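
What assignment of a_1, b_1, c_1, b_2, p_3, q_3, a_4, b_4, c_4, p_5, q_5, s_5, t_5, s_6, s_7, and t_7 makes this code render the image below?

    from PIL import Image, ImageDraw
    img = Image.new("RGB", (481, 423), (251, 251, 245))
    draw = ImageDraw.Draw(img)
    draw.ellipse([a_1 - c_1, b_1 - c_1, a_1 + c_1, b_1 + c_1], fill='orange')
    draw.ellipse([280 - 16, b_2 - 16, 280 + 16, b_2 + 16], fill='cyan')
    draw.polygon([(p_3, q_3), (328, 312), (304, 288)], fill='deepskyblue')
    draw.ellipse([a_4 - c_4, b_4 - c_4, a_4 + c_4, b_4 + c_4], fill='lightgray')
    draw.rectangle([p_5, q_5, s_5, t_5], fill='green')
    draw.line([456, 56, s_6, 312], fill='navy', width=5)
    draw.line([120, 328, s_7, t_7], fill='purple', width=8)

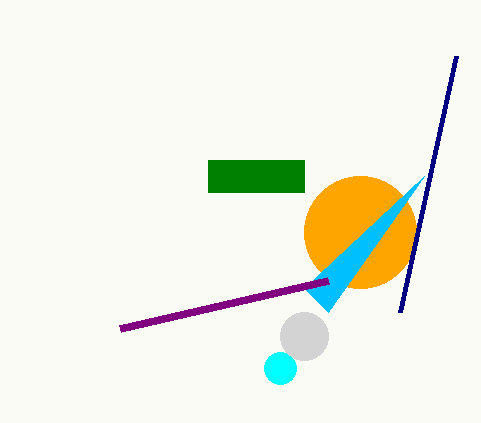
a_1 = 360
b_1 = 232
c_1 = 56
b_2 = 368
p_3 = 424
q_3 = 176
a_4 = 304
b_4 = 336
c_4 = 24
p_5 = 208
q_5 = 160
s_5 = 304
t_5 = 192
s_6 = 400
s_7 = 328
t_7 = 280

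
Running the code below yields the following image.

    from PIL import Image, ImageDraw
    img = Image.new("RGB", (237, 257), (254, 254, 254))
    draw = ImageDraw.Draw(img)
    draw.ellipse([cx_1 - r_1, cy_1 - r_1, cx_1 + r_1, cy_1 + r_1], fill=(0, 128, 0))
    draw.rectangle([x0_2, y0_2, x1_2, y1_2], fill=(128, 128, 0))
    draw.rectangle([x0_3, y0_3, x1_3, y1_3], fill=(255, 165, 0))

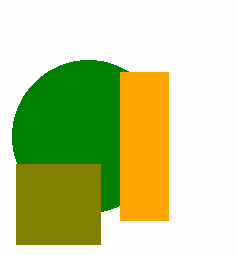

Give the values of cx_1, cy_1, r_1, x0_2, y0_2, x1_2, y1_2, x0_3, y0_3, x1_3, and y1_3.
cx_1 = 88
cy_1 = 136
r_1 = 76
x0_2 = 16
y0_2 = 164
x1_2 = 100
y1_2 = 244
x0_3 = 120
y0_3 = 72
x1_3 = 168
y1_3 = 220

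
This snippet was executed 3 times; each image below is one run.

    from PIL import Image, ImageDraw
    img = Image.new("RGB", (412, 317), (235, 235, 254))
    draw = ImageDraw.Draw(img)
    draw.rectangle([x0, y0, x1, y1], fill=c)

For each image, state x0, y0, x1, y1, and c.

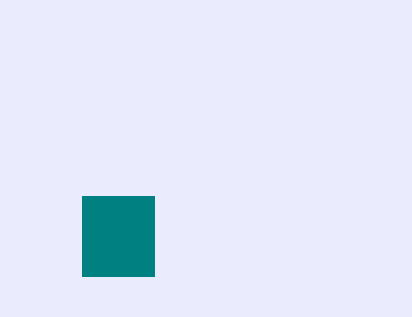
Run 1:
x0 = 82
y0 = 196
x1 = 154
y1 = 276
c = 'teal'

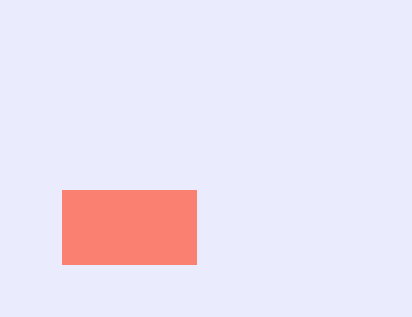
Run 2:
x0 = 62, y0 = 190, x1 = 196, y1 = 264, c = 'salmon'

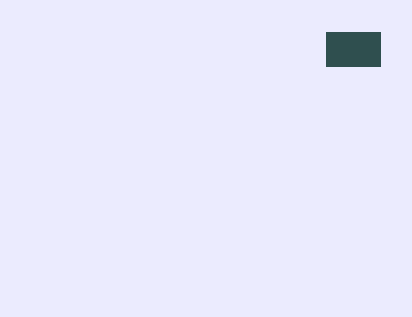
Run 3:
x0 = 326
y0 = 32
x1 = 380
y1 = 66
c = 'darkslategray'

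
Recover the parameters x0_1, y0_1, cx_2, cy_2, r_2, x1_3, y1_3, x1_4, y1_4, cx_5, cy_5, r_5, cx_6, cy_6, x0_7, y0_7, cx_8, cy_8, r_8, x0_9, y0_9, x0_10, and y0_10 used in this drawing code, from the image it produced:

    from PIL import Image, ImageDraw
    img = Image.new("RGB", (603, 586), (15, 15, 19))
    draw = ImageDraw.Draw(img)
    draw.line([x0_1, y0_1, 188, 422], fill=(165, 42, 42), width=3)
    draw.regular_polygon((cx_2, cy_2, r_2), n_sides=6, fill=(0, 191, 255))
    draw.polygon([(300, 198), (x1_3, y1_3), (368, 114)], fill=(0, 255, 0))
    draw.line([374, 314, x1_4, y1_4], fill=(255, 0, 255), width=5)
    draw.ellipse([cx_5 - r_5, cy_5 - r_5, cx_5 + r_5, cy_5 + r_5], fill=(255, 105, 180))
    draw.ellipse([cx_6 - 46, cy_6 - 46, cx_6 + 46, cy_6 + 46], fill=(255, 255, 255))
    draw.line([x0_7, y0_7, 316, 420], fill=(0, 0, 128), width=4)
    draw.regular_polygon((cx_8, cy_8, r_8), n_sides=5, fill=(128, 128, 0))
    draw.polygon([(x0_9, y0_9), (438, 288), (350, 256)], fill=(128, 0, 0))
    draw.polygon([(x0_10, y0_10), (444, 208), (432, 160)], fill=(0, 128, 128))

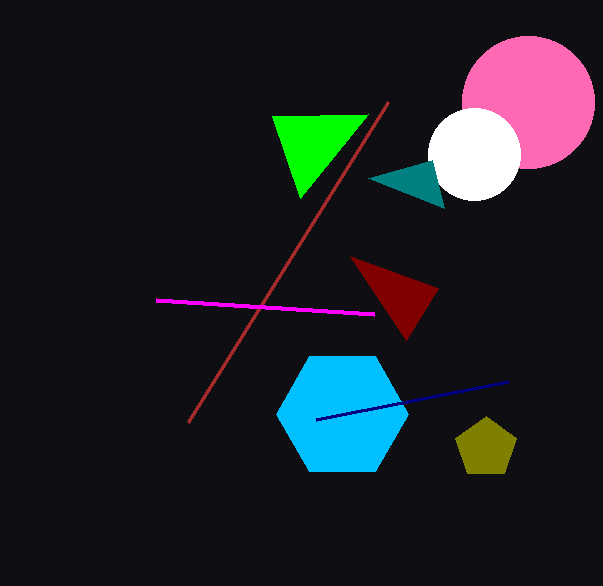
x0_1 = 388
y0_1 = 102
cx_2 = 342
cy_2 = 414
r_2 = 66
x1_3 = 272
y1_3 = 116
x1_4 = 156
y1_4 = 300
cx_5 = 528
cy_5 = 102
r_5 = 66
cx_6 = 474
cy_6 = 154
x0_7 = 508
y0_7 = 382
cx_8 = 486
cy_8 = 448
r_8 = 32
x0_9 = 406
y0_9 = 340
x0_10 = 368
y0_10 = 178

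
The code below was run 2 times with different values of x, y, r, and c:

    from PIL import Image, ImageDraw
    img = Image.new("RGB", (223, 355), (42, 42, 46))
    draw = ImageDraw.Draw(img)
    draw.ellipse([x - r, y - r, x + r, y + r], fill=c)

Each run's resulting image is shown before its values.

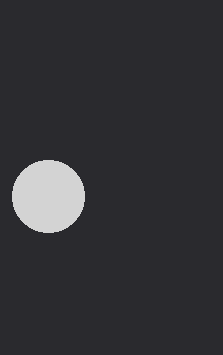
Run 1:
x = 48, y = 196, r = 36, c = 'lightgray'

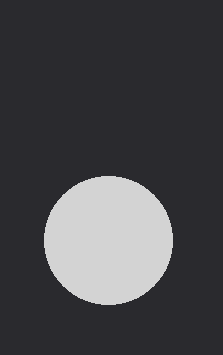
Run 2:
x = 108
y = 240
r = 64
c = 'lightgray'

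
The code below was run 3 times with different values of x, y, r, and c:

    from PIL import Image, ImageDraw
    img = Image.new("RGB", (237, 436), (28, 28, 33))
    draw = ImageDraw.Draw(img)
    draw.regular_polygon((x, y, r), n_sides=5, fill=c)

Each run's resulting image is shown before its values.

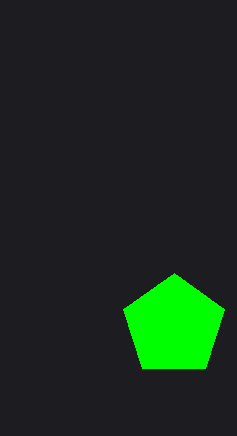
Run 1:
x = 174; y = 326; r = 53; c = 'lime'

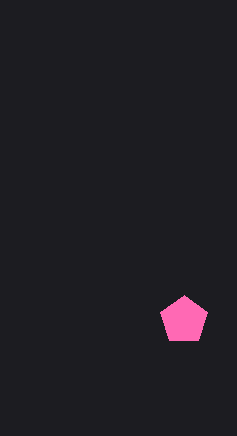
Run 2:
x = 184
y = 320
r = 25
c = 'hotpink'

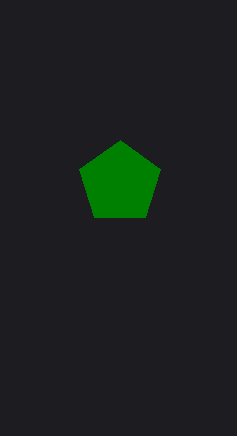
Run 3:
x = 120; y = 183; r = 43; c = 'green'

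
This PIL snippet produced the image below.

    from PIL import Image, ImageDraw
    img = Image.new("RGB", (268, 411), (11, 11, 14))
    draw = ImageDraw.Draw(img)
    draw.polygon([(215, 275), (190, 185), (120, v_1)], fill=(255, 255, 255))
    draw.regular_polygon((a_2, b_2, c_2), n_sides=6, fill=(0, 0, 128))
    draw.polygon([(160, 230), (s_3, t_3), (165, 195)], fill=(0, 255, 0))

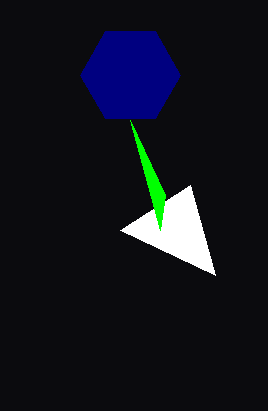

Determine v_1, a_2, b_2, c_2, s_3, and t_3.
v_1 = 230; a_2 = 130; b_2 = 75; c_2 = 50; s_3 = 130; t_3 = 120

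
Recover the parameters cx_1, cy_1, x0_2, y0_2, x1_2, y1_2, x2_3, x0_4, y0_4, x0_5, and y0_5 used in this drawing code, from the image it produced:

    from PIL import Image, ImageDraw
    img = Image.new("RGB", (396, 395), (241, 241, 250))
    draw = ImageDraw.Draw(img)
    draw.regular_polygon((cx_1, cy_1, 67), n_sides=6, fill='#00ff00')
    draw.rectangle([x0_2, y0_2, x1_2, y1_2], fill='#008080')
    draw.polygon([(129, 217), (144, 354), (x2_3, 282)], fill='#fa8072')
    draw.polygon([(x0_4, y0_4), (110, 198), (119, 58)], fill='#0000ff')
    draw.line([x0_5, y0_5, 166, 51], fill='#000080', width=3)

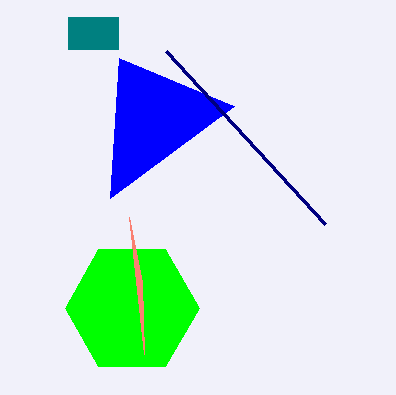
cx_1 = 132; cy_1 = 308; x0_2 = 68; y0_2 = 17; x1_2 = 118; y1_2 = 49; x2_3 = 142; x0_4 = 234; y0_4 = 106; x0_5 = 325; y0_5 = 224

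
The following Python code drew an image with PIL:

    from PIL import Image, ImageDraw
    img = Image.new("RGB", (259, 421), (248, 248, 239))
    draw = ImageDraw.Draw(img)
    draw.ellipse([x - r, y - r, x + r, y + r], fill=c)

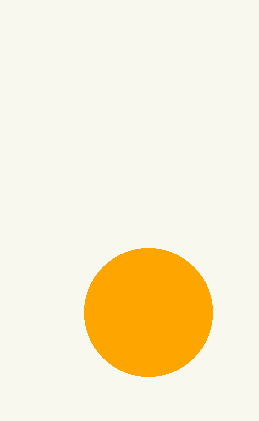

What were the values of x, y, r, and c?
x = 148; y = 312; r = 64; c = 'orange'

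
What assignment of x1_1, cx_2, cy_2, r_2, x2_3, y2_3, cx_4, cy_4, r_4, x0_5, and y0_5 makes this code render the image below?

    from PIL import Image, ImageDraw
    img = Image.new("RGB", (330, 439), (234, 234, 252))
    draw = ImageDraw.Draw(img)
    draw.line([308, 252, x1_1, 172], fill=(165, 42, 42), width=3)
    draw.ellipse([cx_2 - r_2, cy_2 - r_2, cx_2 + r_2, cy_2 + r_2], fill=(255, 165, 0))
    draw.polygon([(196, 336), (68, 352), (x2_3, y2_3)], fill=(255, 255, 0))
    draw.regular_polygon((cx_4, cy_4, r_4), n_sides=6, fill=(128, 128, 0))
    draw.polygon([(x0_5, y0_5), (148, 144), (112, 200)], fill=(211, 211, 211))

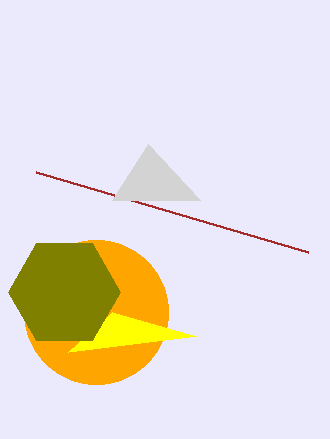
x1_1 = 36
cx_2 = 96
cy_2 = 312
r_2 = 72
x2_3 = 112
y2_3 = 312
cx_4 = 64
cy_4 = 292
r_4 = 56
x0_5 = 200
y0_5 = 200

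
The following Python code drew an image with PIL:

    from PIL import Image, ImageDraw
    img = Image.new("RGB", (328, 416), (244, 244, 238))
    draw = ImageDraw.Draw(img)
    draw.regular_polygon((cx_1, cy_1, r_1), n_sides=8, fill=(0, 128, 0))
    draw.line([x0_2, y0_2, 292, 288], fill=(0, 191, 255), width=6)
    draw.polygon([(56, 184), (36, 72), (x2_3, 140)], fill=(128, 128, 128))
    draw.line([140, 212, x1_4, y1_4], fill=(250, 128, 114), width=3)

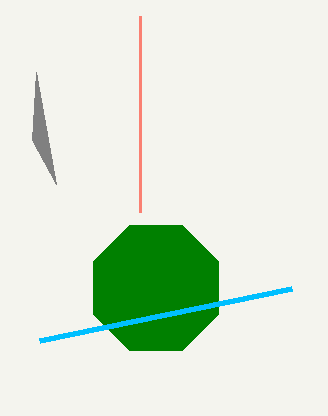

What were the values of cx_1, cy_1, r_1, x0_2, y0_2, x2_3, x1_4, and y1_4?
cx_1 = 156; cy_1 = 288; r_1 = 68; x0_2 = 40; y0_2 = 340; x2_3 = 32; x1_4 = 140; y1_4 = 16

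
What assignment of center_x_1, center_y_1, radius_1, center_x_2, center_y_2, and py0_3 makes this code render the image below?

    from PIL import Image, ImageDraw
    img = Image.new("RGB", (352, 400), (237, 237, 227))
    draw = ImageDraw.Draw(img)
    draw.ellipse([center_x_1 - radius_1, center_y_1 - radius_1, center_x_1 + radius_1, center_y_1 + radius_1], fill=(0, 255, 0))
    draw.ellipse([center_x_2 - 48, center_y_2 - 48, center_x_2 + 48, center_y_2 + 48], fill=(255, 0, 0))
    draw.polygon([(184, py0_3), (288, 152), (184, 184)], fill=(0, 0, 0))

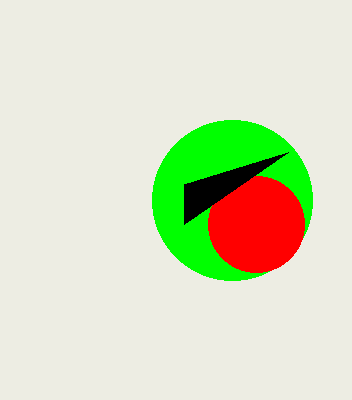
center_x_1 = 232
center_y_1 = 200
radius_1 = 80
center_x_2 = 256
center_y_2 = 224
py0_3 = 224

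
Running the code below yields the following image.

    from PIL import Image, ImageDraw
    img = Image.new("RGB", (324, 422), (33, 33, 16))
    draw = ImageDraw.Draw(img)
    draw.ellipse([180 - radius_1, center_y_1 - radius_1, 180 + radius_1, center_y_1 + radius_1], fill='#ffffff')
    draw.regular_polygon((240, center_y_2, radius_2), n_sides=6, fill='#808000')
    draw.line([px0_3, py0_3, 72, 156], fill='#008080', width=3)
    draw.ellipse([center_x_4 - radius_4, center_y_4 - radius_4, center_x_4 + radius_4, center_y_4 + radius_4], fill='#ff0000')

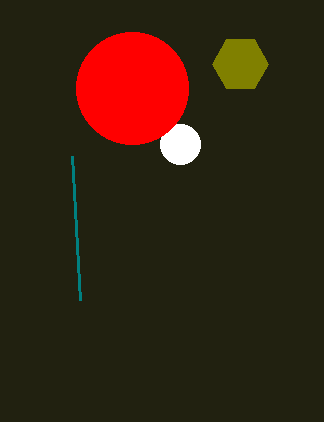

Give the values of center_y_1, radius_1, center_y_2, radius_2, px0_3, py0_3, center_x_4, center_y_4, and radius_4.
center_y_1 = 144
radius_1 = 20
center_y_2 = 64
radius_2 = 28
px0_3 = 80
py0_3 = 300
center_x_4 = 132
center_y_4 = 88
radius_4 = 56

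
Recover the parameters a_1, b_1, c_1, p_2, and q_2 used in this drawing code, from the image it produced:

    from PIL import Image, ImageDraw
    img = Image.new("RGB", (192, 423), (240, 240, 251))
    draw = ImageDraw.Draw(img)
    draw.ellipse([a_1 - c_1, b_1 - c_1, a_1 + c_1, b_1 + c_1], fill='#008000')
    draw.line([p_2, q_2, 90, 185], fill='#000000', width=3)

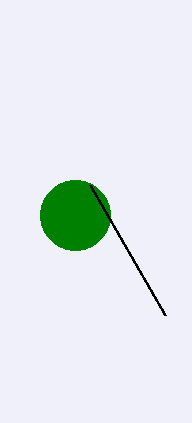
a_1 = 75; b_1 = 215; c_1 = 35; p_2 = 165; q_2 = 315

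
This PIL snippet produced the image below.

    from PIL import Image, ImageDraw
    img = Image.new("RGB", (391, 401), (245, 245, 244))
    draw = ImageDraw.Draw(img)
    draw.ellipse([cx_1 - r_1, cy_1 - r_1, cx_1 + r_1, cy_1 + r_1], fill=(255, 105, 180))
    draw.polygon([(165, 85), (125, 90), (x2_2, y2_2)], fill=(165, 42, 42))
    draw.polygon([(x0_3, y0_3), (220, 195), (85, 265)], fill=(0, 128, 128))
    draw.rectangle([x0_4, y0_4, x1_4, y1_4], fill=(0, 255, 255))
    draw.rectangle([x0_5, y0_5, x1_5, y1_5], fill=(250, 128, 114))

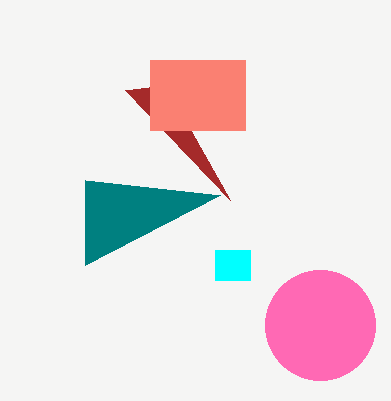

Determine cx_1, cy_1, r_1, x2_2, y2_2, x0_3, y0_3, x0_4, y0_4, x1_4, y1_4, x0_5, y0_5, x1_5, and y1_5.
cx_1 = 320, cy_1 = 325, r_1 = 55, x2_2 = 230, y2_2 = 200, x0_3 = 85, y0_3 = 180, x0_4 = 215, y0_4 = 250, x1_4 = 250, y1_4 = 280, x0_5 = 150, y0_5 = 60, x1_5 = 245, y1_5 = 130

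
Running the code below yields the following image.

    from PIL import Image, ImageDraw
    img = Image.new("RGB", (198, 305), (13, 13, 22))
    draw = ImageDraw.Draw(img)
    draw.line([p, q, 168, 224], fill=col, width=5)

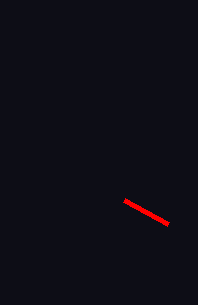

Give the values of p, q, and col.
p = 124, q = 200, col = 'red'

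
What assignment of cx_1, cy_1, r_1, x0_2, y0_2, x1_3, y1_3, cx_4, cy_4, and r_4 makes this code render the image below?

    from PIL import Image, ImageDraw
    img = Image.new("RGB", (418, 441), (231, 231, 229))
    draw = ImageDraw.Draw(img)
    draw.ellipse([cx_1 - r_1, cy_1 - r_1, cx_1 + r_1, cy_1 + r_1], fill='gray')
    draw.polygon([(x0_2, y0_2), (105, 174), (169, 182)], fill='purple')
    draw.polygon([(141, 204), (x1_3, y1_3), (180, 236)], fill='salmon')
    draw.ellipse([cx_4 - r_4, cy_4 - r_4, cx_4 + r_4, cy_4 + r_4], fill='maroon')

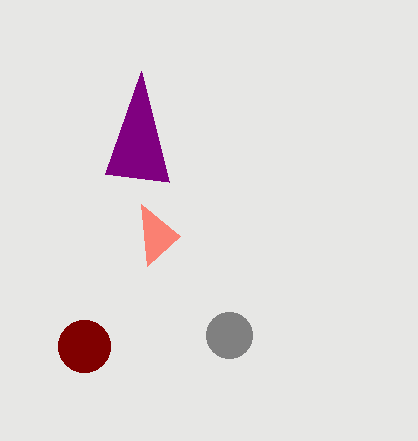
cx_1 = 229; cy_1 = 335; r_1 = 23; x0_2 = 141; y0_2 = 71; x1_3 = 147; y1_3 = 266; cx_4 = 84; cy_4 = 346; r_4 = 26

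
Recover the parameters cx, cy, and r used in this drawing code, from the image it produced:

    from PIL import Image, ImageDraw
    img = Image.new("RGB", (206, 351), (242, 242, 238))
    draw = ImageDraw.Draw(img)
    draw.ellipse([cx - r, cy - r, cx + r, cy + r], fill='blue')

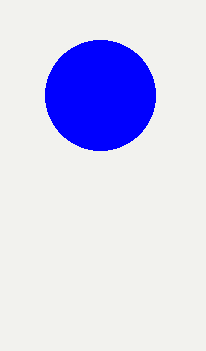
cx = 100; cy = 95; r = 55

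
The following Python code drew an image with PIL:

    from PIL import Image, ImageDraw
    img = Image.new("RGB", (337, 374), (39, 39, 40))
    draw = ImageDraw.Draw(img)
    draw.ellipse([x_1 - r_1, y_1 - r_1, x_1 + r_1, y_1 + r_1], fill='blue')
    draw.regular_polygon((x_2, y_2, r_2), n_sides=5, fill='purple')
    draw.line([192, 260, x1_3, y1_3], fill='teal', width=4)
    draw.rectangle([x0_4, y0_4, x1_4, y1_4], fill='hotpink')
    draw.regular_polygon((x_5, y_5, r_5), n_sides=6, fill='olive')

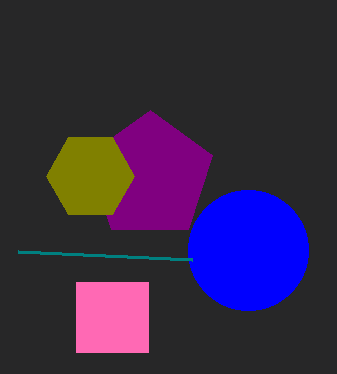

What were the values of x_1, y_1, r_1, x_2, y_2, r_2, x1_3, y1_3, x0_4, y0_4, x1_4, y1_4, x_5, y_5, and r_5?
x_1 = 248
y_1 = 250
r_1 = 60
x_2 = 150
y_2 = 176
r_2 = 66
x1_3 = 18
y1_3 = 252
x0_4 = 76
y0_4 = 282
x1_4 = 148
y1_4 = 352
x_5 = 90
y_5 = 176
r_5 = 44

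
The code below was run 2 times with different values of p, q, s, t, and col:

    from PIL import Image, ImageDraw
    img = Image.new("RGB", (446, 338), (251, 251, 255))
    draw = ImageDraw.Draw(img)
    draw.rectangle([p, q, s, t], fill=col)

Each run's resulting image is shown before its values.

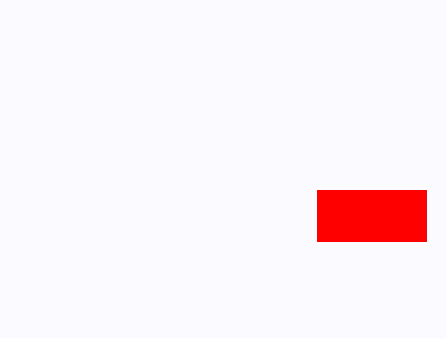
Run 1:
p = 317, q = 190, s = 426, t = 241, col = 'red'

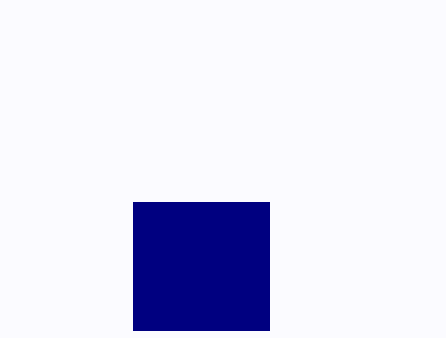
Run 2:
p = 133
q = 202
s = 269
t = 330
col = 'navy'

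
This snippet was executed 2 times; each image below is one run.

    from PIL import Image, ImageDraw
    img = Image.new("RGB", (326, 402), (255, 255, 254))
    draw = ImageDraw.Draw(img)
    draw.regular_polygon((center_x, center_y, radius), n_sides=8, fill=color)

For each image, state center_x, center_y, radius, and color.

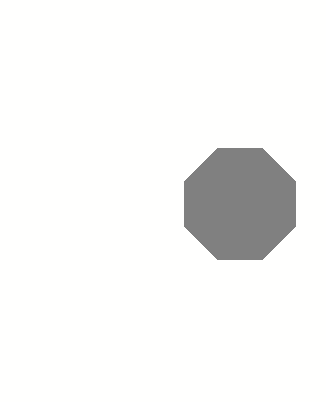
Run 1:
center_x = 240
center_y = 204
radius = 60
color = 'gray'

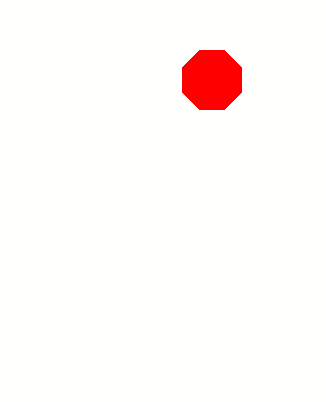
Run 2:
center_x = 212, center_y = 80, radius = 32, color = 'red'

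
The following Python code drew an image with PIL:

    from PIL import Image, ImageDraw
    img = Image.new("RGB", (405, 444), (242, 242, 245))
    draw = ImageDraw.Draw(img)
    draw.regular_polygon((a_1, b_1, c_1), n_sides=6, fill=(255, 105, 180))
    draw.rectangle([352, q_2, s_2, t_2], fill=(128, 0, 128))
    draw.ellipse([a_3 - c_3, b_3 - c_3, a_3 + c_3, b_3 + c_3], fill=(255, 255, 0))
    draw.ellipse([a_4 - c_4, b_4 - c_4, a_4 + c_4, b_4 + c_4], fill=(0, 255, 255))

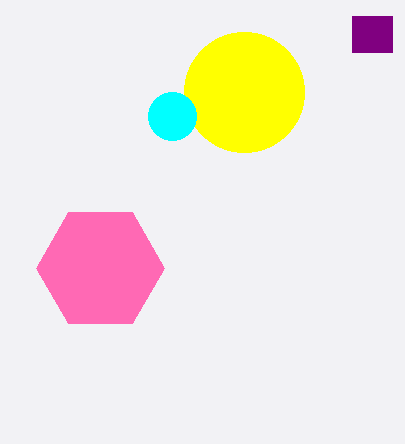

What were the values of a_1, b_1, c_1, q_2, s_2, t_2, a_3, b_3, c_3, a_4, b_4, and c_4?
a_1 = 100
b_1 = 268
c_1 = 64
q_2 = 16
s_2 = 392
t_2 = 52
a_3 = 244
b_3 = 92
c_3 = 60
a_4 = 172
b_4 = 116
c_4 = 24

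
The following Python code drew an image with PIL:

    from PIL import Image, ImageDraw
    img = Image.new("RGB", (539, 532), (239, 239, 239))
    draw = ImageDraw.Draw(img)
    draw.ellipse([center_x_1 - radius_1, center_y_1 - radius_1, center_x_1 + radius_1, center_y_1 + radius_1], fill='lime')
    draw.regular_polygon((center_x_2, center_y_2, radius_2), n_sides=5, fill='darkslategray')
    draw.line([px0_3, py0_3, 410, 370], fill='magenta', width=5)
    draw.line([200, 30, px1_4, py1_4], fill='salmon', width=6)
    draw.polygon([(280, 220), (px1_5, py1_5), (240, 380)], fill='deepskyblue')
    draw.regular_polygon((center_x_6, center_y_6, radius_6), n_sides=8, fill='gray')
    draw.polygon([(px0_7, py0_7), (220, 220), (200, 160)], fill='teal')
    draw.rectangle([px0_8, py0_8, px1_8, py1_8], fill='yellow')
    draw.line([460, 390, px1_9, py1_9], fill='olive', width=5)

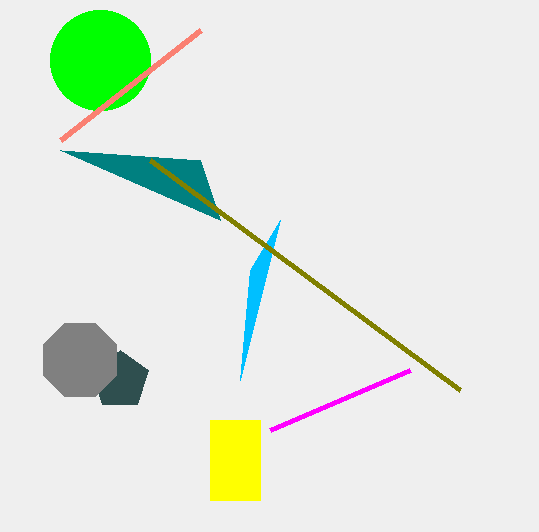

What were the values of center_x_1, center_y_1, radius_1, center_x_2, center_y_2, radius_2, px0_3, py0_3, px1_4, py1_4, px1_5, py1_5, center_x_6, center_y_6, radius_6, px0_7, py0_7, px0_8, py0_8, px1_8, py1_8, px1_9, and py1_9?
center_x_1 = 100
center_y_1 = 60
radius_1 = 50
center_x_2 = 120
center_y_2 = 380
radius_2 = 30
px0_3 = 270
py0_3 = 430
px1_4 = 60
py1_4 = 140
px1_5 = 250
py1_5 = 270
center_x_6 = 80
center_y_6 = 360
radius_6 = 40
px0_7 = 60
py0_7 = 150
px0_8 = 210
py0_8 = 420
px1_8 = 260
py1_8 = 500
px1_9 = 150
py1_9 = 160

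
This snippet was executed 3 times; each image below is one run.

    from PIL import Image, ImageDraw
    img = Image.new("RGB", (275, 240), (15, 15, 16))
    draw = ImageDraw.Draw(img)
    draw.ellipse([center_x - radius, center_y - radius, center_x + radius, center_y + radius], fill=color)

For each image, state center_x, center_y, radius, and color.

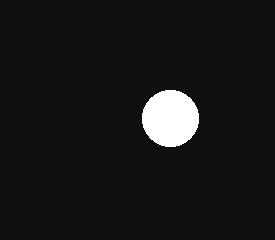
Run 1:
center_x = 170
center_y = 118
radius = 28
color = 'white'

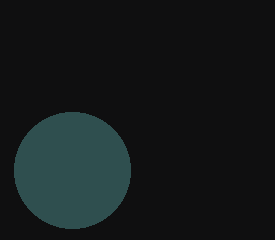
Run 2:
center_x = 72; center_y = 170; radius = 58; color = 'darkslategray'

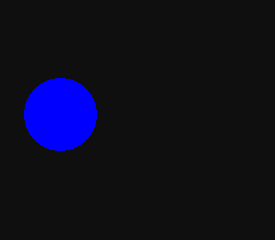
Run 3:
center_x = 60, center_y = 114, radius = 36, color = 'blue'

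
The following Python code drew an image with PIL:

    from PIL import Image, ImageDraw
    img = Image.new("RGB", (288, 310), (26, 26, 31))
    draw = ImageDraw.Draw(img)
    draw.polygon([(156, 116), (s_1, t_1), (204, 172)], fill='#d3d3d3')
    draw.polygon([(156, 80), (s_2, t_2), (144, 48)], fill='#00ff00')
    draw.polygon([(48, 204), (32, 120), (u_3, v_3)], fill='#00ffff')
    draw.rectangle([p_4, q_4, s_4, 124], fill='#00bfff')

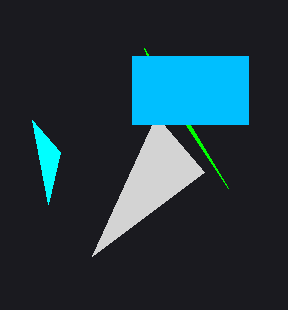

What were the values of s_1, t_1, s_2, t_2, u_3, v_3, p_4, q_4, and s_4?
s_1 = 92; t_1 = 256; s_2 = 228; t_2 = 188; u_3 = 60; v_3 = 152; p_4 = 132; q_4 = 56; s_4 = 248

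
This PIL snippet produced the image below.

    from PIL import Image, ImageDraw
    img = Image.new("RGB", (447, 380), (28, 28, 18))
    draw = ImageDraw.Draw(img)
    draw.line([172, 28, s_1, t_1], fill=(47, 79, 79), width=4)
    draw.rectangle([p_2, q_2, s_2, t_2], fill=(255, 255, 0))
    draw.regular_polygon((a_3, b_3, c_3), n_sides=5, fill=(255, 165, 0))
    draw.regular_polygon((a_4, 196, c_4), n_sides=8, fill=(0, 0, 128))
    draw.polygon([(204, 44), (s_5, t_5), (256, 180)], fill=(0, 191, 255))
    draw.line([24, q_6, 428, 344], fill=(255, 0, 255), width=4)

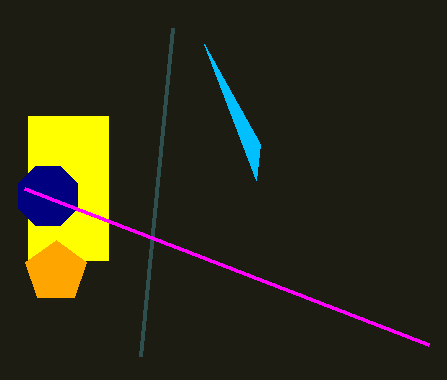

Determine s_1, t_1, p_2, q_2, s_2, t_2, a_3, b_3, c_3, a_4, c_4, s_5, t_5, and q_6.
s_1 = 140
t_1 = 356
p_2 = 28
q_2 = 116
s_2 = 108
t_2 = 260
a_3 = 56
b_3 = 272
c_3 = 32
a_4 = 48
c_4 = 32
s_5 = 260
t_5 = 144
q_6 = 188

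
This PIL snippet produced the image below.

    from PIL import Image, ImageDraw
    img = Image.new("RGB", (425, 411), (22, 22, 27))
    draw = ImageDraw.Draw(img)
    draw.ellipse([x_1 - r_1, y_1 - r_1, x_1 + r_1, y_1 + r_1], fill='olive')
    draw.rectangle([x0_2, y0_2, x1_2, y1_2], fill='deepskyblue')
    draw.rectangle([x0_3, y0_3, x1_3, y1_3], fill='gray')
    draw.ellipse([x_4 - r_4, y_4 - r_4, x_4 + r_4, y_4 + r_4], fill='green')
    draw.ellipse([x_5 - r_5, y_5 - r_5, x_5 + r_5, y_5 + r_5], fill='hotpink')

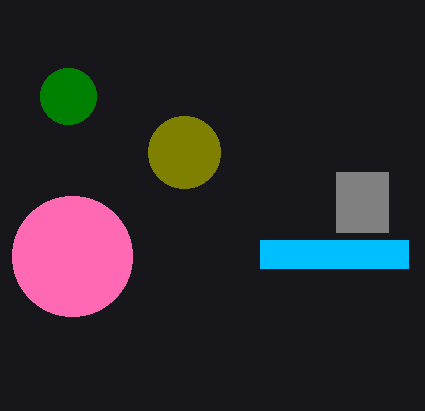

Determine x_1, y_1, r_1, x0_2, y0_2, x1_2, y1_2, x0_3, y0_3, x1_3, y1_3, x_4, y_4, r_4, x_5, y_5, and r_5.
x_1 = 184
y_1 = 152
r_1 = 36
x0_2 = 260
y0_2 = 240
x1_2 = 408
y1_2 = 268
x0_3 = 336
y0_3 = 172
x1_3 = 388
y1_3 = 232
x_4 = 68
y_4 = 96
r_4 = 28
x_5 = 72
y_5 = 256
r_5 = 60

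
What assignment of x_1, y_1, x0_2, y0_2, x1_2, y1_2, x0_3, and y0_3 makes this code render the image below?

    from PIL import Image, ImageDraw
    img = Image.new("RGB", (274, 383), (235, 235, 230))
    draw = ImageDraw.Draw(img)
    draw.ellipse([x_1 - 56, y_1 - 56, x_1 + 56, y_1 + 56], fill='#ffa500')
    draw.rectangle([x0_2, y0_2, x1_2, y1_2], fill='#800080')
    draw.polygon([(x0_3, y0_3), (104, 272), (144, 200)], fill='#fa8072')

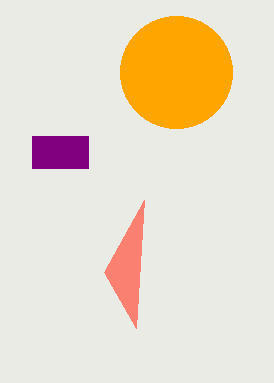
x_1 = 176, y_1 = 72, x0_2 = 32, y0_2 = 136, x1_2 = 88, y1_2 = 168, x0_3 = 136, y0_3 = 328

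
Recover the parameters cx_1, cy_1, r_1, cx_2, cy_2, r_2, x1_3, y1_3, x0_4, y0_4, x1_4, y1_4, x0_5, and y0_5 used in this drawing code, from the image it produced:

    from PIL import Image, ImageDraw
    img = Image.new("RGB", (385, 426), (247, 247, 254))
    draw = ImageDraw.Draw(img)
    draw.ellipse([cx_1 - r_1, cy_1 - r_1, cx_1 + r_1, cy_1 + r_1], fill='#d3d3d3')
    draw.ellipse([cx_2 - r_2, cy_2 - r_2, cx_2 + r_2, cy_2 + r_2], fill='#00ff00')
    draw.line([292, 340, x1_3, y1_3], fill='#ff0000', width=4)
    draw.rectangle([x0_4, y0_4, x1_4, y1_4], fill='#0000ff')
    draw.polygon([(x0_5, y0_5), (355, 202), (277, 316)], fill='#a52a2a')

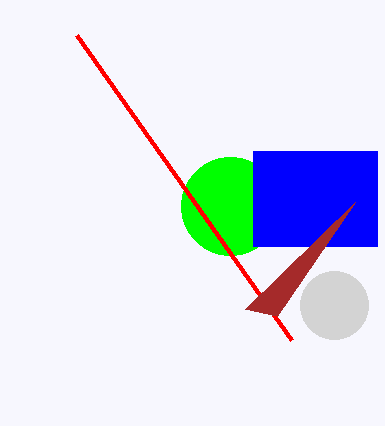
cx_1 = 334, cy_1 = 305, r_1 = 34, cx_2 = 230, cy_2 = 206, r_2 = 49, x1_3 = 77, y1_3 = 35, x0_4 = 253, y0_4 = 151, x1_4 = 377, y1_4 = 246, x0_5 = 245, y0_5 = 309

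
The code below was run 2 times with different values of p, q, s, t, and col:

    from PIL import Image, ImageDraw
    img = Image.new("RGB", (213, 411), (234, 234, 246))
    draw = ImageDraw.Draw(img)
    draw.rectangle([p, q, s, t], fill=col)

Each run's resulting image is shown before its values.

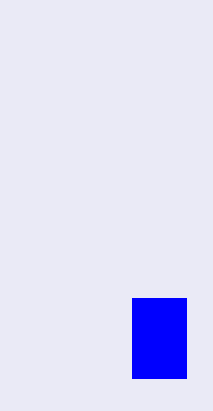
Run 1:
p = 132, q = 298, s = 186, t = 378, col = 'blue'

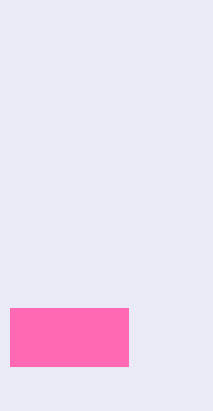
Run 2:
p = 10; q = 308; s = 128; t = 366; col = 'hotpink'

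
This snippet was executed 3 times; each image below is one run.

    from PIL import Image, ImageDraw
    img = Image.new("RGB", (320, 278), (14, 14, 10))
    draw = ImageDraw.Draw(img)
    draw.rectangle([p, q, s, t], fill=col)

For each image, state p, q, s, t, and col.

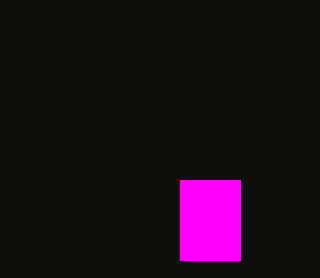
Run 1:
p = 180
q = 180
s = 240
t = 260
col = 'magenta'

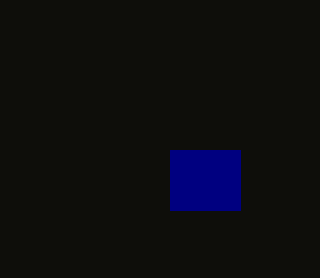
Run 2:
p = 170, q = 150, s = 240, t = 210, col = 'navy'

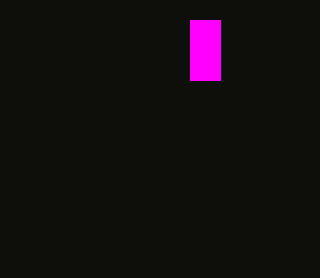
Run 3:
p = 190; q = 20; s = 220; t = 80; col = 'magenta'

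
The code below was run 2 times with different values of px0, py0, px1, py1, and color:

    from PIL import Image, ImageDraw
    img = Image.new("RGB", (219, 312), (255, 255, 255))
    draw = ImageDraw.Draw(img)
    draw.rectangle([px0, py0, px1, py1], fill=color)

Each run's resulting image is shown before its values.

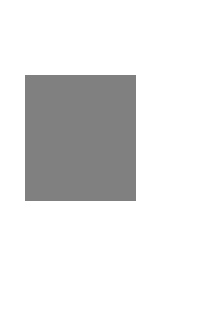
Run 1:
px0 = 25
py0 = 75
px1 = 135
py1 = 200
color = 'gray'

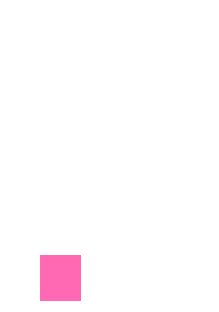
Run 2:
px0 = 40
py0 = 255
px1 = 80
py1 = 300
color = 'hotpink'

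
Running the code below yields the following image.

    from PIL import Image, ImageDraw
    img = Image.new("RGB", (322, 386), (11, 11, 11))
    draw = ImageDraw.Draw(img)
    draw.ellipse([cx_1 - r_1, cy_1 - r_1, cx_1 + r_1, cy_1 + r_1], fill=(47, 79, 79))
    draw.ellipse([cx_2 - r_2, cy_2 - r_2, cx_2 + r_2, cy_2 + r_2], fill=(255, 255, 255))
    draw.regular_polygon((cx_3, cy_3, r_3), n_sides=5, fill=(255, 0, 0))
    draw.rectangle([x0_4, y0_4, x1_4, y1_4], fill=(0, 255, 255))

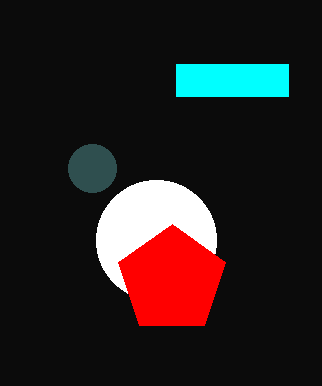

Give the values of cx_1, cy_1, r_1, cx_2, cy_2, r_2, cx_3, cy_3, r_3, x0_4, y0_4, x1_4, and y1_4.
cx_1 = 92, cy_1 = 168, r_1 = 24, cx_2 = 156, cy_2 = 240, r_2 = 60, cx_3 = 172, cy_3 = 280, r_3 = 56, x0_4 = 176, y0_4 = 64, x1_4 = 288, y1_4 = 96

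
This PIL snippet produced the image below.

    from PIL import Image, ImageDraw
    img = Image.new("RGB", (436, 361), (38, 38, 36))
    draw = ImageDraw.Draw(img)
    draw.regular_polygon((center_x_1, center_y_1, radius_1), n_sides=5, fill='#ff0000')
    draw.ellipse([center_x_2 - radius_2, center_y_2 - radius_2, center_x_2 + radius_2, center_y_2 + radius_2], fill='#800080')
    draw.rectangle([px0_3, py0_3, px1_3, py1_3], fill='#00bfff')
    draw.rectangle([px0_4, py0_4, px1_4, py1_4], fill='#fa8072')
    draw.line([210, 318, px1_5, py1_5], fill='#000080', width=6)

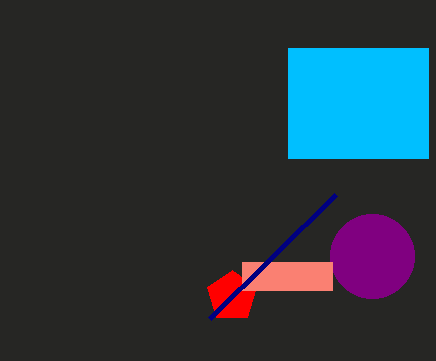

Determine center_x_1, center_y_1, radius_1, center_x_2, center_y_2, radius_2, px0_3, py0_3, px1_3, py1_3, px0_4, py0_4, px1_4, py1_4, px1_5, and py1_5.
center_x_1 = 232
center_y_1 = 296
radius_1 = 26
center_x_2 = 372
center_y_2 = 256
radius_2 = 42
px0_3 = 288
py0_3 = 48
px1_3 = 428
py1_3 = 158
px0_4 = 242
py0_4 = 262
px1_4 = 332
py1_4 = 290
px1_5 = 336
py1_5 = 194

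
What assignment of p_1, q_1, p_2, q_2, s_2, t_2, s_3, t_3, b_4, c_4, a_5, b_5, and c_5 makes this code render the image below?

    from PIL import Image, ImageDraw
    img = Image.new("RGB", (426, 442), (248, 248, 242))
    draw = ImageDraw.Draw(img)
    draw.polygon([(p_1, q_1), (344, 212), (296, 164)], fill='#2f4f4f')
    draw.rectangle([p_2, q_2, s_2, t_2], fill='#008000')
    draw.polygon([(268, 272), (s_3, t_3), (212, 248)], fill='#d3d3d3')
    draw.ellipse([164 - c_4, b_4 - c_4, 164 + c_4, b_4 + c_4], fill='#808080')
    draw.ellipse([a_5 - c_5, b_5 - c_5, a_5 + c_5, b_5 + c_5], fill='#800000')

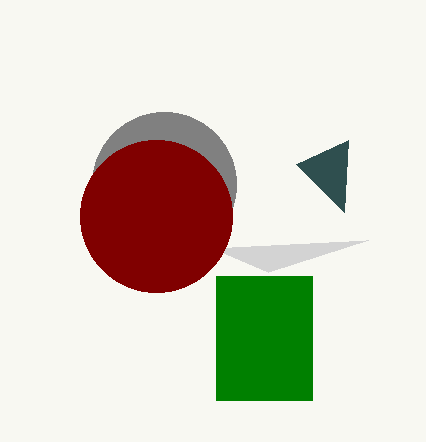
p_1 = 348, q_1 = 140, p_2 = 216, q_2 = 276, s_2 = 312, t_2 = 400, s_3 = 368, t_3 = 240, b_4 = 184, c_4 = 72, a_5 = 156, b_5 = 216, c_5 = 76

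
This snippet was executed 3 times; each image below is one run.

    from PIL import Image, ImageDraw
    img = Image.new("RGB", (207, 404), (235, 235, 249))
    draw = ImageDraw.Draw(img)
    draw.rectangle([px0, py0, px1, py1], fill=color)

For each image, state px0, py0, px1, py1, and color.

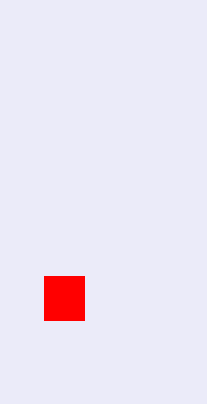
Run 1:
px0 = 44
py0 = 276
px1 = 84
py1 = 320
color = 'red'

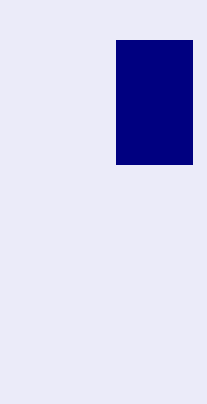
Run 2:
px0 = 116, py0 = 40, px1 = 192, py1 = 164, color = 'navy'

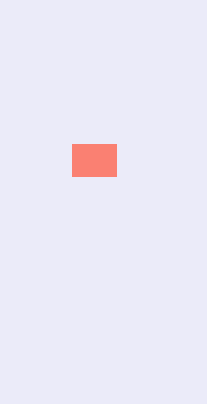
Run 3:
px0 = 72; py0 = 144; px1 = 116; py1 = 176; color = 'salmon'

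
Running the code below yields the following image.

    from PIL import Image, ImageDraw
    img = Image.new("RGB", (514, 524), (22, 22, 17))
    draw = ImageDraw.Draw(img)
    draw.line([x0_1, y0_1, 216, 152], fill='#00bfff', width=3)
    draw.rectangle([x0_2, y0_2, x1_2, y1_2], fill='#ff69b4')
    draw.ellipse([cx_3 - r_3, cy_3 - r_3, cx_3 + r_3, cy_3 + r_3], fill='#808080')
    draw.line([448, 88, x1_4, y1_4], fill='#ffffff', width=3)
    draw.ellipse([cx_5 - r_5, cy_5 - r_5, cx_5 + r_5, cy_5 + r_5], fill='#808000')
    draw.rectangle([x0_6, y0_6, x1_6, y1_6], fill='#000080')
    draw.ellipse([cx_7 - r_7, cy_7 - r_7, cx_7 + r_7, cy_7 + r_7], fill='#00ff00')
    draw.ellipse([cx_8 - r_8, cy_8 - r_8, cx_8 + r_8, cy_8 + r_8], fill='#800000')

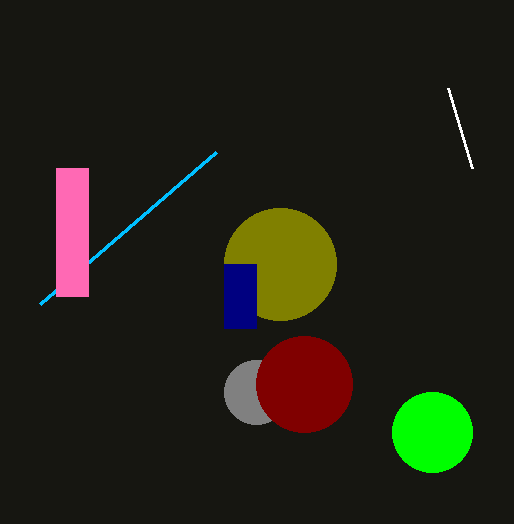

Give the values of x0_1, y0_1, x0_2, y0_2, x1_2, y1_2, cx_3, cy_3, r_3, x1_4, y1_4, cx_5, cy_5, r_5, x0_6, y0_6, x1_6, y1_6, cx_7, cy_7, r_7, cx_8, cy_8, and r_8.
x0_1 = 40
y0_1 = 304
x0_2 = 56
y0_2 = 168
x1_2 = 88
y1_2 = 296
cx_3 = 256
cy_3 = 392
r_3 = 32
x1_4 = 472
y1_4 = 168
cx_5 = 280
cy_5 = 264
r_5 = 56
x0_6 = 224
y0_6 = 264
x1_6 = 256
y1_6 = 328
cx_7 = 432
cy_7 = 432
r_7 = 40
cx_8 = 304
cy_8 = 384
r_8 = 48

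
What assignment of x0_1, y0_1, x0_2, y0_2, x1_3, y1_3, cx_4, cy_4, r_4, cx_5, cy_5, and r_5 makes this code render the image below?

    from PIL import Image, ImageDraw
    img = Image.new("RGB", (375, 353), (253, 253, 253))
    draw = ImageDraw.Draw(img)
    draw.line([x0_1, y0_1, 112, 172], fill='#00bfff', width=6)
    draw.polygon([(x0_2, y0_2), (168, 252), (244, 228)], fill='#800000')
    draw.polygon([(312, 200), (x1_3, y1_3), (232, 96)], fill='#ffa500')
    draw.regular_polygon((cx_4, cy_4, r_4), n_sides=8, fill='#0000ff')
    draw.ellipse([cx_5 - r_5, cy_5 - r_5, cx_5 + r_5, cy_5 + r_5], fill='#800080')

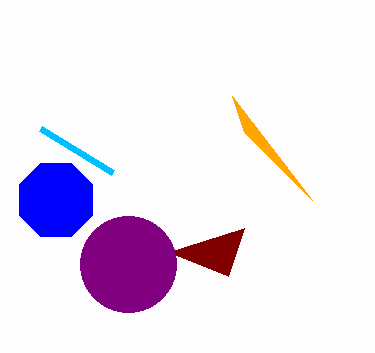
x0_1 = 40; y0_1 = 128; x0_2 = 228; y0_2 = 276; x1_3 = 244; y1_3 = 132; cx_4 = 56; cy_4 = 200; r_4 = 40; cx_5 = 128; cy_5 = 264; r_5 = 48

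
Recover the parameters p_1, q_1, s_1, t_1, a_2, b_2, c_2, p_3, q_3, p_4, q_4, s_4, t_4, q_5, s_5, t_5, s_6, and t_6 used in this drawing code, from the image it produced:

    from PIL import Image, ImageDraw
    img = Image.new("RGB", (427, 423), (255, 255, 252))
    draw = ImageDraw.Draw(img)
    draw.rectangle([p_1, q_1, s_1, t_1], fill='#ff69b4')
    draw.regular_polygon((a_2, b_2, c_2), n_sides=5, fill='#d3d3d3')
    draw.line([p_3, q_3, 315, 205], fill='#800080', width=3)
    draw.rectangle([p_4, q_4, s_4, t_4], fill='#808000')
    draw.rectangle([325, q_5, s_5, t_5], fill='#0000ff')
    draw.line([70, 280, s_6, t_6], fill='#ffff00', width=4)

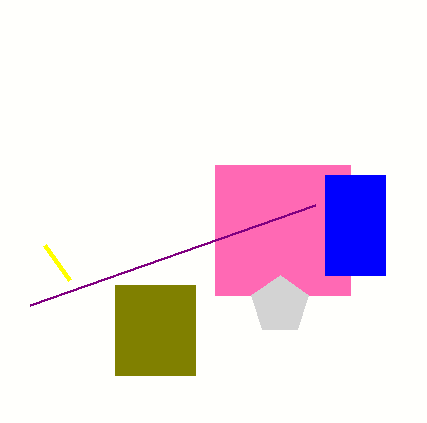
p_1 = 215; q_1 = 165; s_1 = 350; t_1 = 295; a_2 = 280; b_2 = 305; c_2 = 30; p_3 = 30; q_3 = 305; p_4 = 115; q_4 = 285; s_4 = 195; t_4 = 375; q_5 = 175; s_5 = 385; t_5 = 275; s_6 = 45; t_6 = 245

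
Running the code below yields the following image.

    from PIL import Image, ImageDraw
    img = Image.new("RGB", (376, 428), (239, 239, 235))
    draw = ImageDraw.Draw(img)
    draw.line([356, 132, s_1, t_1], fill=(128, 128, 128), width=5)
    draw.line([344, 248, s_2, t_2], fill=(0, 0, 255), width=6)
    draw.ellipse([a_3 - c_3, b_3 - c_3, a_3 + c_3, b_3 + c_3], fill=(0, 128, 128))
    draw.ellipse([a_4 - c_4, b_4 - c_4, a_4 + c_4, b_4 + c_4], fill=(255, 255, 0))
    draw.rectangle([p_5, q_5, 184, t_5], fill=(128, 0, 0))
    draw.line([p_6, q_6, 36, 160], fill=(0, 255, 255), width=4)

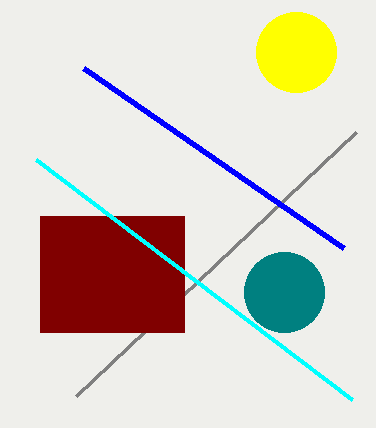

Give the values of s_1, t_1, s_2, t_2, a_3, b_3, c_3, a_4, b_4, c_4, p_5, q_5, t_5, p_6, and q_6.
s_1 = 76, t_1 = 396, s_2 = 84, t_2 = 68, a_3 = 284, b_3 = 292, c_3 = 40, a_4 = 296, b_4 = 52, c_4 = 40, p_5 = 40, q_5 = 216, t_5 = 332, p_6 = 352, q_6 = 400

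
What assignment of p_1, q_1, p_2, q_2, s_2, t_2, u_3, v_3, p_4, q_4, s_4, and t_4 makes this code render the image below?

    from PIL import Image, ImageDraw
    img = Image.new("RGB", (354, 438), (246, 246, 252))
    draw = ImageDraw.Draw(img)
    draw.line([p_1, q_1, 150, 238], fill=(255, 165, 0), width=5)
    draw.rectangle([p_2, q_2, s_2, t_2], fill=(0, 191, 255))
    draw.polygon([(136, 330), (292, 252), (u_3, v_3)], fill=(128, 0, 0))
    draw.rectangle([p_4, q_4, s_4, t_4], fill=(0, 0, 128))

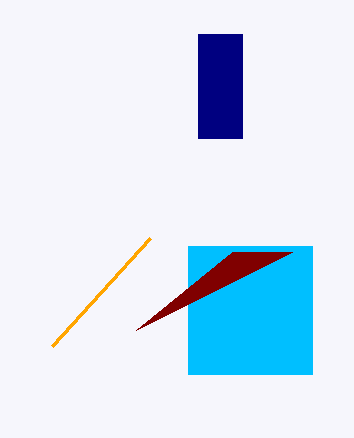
p_1 = 52
q_1 = 346
p_2 = 188
q_2 = 246
s_2 = 312
t_2 = 374
u_3 = 232
v_3 = 252
p_4 = 198
q_4 = 34
s_4 = 242
t_4 = 138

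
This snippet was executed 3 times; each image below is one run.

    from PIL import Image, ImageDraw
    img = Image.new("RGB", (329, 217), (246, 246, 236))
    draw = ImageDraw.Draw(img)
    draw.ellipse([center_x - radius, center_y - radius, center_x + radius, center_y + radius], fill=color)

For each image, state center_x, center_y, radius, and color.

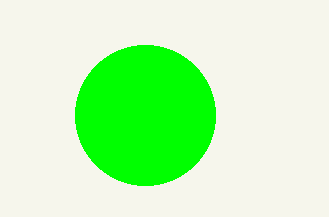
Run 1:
center_x = 145, center_y = 115, radius = 70, color = 'lime'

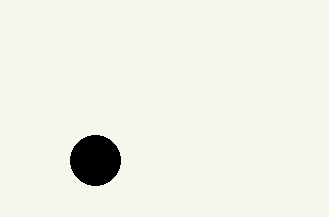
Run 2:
center_x = 95
center_y = 160
radius = 25
color = 'black'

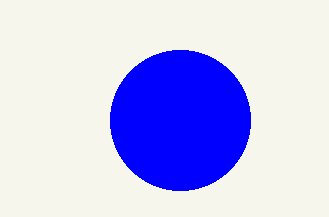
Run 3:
center_x = 180, center_y = 120, radius = 70, color = 'blue'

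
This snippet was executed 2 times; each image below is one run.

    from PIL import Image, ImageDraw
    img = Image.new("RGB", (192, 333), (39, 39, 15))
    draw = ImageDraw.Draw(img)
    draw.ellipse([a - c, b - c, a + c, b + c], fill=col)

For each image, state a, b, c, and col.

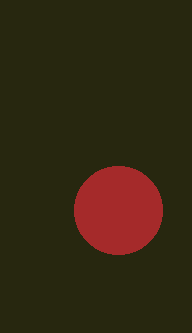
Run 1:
a = 118
b = 210
c = 44
col = 'brown'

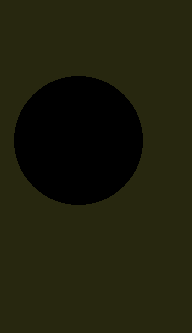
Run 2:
a = 78
b = 140
c = 64
col = 'black'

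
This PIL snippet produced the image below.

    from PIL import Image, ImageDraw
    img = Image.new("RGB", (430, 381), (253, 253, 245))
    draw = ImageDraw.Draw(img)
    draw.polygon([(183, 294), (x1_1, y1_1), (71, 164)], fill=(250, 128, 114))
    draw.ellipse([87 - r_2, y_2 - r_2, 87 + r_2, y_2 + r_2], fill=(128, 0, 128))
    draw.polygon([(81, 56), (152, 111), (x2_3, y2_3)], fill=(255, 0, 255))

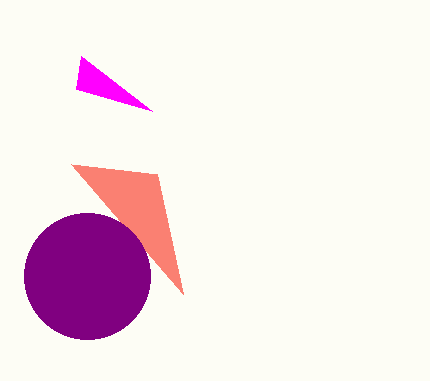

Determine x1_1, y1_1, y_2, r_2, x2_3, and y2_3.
x1_1 = 157
y1_1 = 174
y_2 = 276
r_2 = 63
x2_3 = 76
y2_3 = 89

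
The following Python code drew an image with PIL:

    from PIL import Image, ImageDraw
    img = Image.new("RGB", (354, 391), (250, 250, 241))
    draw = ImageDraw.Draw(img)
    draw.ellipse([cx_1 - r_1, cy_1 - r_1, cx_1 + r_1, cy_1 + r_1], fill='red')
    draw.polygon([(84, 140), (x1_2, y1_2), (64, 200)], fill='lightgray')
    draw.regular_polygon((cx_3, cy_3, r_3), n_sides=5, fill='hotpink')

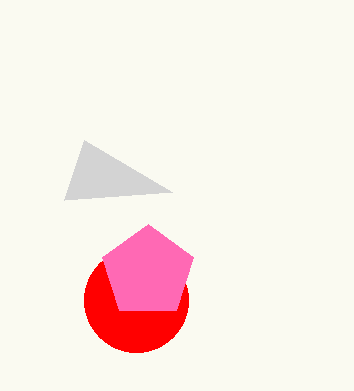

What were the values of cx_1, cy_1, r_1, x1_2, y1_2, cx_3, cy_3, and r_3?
cx_1 = 136; cy_1 = 300; r_1 = 52; x1_2 = 172; y1_2 = 192; cx_3 = 148; cy_3 = 272; r_3 = 48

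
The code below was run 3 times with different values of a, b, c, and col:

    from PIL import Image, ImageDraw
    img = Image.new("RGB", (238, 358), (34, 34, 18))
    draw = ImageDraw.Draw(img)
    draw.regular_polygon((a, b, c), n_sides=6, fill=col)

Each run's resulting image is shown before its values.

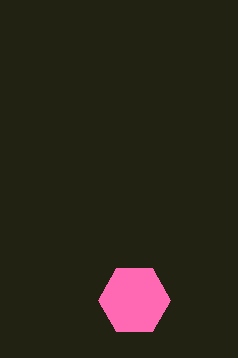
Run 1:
a = 134, b = 300, c = 36, col = 'hotpink'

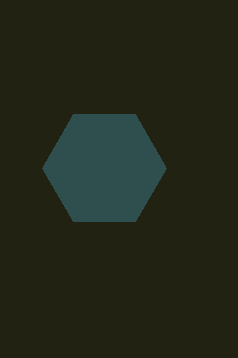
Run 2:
a = 104; b = 168; c = 62; col = 'darkslategray'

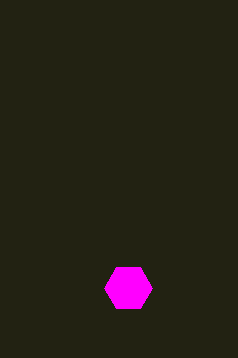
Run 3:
a = 128
b = 288
c = 24
col = 'magenta'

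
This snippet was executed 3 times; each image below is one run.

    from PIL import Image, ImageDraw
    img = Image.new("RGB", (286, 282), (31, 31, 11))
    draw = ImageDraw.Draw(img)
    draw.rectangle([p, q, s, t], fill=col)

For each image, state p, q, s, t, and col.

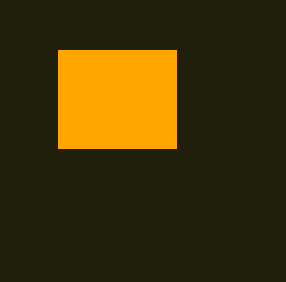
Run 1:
p = 58, q = 50, s = 176, t = 148, col = 'orange'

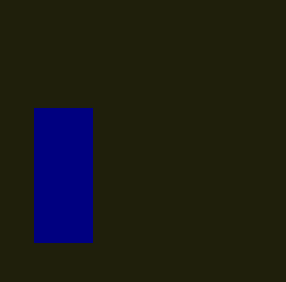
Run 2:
p = 34, q = 108, s = 92, t = 242, col = 'navy'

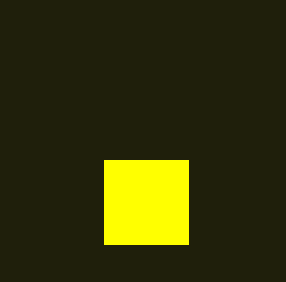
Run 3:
p = 104, q = 160, s = 188, t = 244, col = 'yellow'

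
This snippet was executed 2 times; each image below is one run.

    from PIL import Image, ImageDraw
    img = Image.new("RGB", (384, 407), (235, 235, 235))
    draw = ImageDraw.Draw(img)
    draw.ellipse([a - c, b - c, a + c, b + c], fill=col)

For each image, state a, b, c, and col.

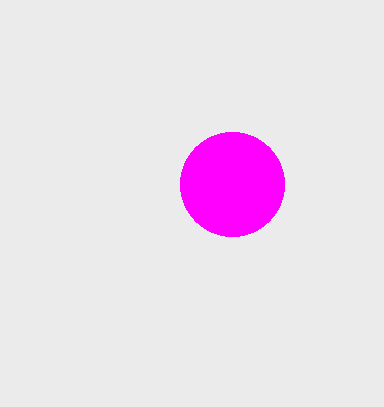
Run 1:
a = 232, b = 184, c = 52, col = 'magenta'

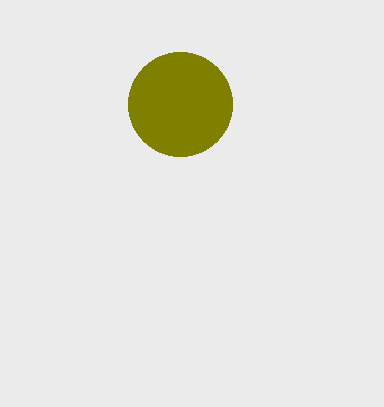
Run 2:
a = 180; b = 104; c = 52; col = 'olive'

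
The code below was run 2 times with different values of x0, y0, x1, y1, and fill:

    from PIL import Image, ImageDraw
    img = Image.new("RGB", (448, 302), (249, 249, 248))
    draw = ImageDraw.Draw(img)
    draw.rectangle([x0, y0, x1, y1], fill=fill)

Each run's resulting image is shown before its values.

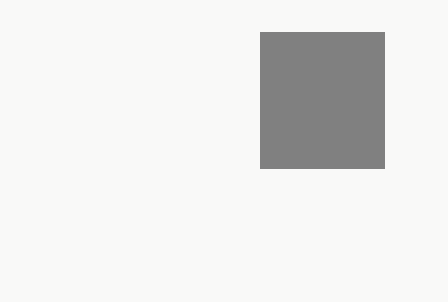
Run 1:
x0 = 260, y0 = 32, x1 = 384, y1 = 168, fill = 'gray'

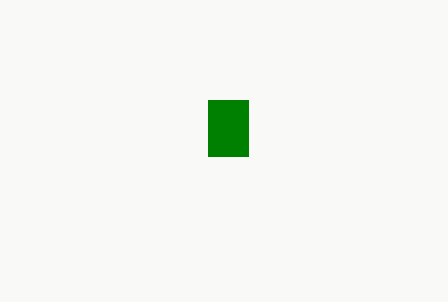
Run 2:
x0 = 208; y0 = 100; x1 = 248; y1 = 156; fill = 'green'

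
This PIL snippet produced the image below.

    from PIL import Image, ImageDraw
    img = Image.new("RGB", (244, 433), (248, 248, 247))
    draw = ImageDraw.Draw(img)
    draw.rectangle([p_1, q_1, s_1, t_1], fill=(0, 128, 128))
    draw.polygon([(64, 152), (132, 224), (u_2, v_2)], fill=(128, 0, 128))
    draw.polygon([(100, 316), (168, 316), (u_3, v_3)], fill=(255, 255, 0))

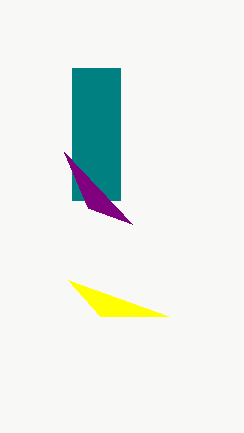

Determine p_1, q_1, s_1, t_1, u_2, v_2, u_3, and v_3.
p_1 = 72, q_1 = 68, s_1 = 120, t_1 = 200, u_2 = 88, v_2 = 208, u_3 = 68, v_3 = 280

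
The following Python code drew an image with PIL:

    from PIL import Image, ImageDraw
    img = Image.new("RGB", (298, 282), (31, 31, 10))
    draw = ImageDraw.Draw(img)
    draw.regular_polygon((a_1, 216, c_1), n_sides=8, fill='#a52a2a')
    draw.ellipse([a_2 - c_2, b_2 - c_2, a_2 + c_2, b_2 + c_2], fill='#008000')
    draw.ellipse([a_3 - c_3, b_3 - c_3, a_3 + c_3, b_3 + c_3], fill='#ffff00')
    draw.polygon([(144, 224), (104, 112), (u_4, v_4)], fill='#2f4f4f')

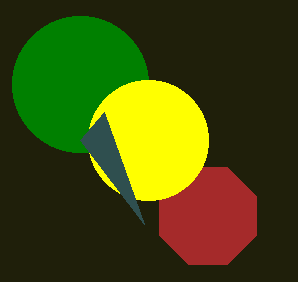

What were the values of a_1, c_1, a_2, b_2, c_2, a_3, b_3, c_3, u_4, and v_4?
a_1 = 208
c_1 = 52
a_2 = 80
b_2 = 84
c_2 = 68
a_3 = 148
b_3 = 140
c_3 = 60
u_4 = 80
v_4 = 140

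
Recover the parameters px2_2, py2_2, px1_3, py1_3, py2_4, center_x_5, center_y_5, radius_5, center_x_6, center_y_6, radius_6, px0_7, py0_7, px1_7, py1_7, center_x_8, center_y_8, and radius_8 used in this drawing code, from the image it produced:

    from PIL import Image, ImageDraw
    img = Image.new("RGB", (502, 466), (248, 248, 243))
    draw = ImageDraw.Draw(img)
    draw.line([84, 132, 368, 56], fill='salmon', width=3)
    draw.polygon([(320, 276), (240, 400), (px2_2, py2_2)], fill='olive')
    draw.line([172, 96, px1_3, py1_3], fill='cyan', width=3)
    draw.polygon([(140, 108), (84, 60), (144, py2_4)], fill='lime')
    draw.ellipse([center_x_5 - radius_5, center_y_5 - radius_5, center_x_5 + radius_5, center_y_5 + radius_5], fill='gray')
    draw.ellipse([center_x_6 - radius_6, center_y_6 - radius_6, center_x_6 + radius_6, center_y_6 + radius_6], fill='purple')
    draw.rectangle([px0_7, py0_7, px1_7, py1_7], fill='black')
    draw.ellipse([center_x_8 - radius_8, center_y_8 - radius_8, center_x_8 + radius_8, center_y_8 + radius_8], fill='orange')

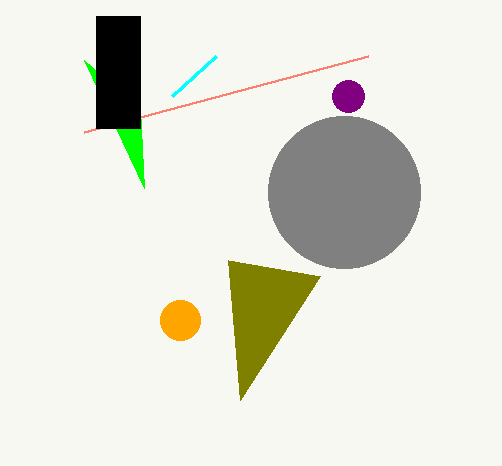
px2_2 = 228; py2_2 = 260; px1_3 = 216; py1_3 = 56; py2_4 = 188; center_x_5 = 344; center_y_5 = 192; radius_5 = 76; center_x_6 = 348; center_y_6 = 96; radius_6 = 16; px0_7 = 96; py0_7 = 16; px1_7 = 140; py1_7 = 128; center_x_8 = 180; center_y_8 = 320; radius_8 = 20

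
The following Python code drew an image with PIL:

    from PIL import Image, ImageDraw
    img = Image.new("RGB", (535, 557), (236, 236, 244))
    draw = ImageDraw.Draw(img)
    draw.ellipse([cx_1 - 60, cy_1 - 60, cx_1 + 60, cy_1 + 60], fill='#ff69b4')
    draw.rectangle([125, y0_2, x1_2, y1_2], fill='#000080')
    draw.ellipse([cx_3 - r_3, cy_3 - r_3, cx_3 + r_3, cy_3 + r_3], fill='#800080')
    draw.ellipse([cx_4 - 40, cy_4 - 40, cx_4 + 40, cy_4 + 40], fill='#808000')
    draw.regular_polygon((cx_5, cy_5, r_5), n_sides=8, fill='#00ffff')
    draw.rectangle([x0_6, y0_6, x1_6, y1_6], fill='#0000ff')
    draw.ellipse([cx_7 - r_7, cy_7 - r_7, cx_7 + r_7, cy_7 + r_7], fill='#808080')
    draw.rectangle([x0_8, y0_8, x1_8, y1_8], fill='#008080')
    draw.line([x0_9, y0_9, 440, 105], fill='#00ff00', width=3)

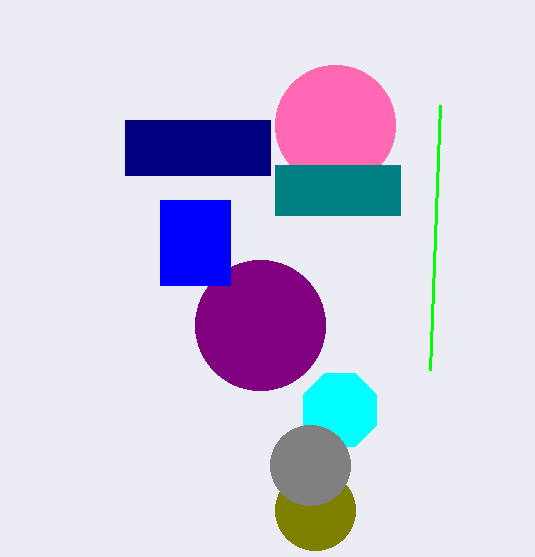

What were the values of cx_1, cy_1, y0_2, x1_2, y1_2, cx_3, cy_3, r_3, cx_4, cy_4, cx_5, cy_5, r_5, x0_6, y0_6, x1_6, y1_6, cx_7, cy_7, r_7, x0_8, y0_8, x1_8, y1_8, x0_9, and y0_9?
cx_1 = 335; cy_1 = 125; y0_2 = 120; x1_2 = 270; y1_2 = 175; cx_3 = 260; cy_3 = 325; r_3 = 65; cx_4 = 315; cy_4 = 510; cx_5 = 340; cy_5 = 410; r_5 = 40; x0_6 = 160; y0_6 = 200; x1_6 = 230; y1_6 = 285; cx_7 = 310; cy_7 = 465; r_7 = 40; x0_8 = 275; y0_8 = 165; x1_8 = 400; y1_8 = 215; x0_9 = 430; y0_9 = 370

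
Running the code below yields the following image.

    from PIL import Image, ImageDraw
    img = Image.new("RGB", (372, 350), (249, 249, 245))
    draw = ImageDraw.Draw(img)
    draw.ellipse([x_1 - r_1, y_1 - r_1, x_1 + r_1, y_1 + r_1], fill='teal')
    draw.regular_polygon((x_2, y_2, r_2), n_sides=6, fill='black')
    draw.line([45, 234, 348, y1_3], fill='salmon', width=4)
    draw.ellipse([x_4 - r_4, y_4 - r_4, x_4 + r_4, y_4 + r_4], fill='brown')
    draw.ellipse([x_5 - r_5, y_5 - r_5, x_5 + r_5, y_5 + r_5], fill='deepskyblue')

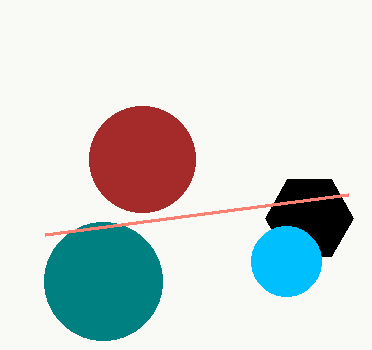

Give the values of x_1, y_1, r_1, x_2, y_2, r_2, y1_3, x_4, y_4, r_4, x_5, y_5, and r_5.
x_1 = 103
y_1 = 281
r_1 = 59
x_2 = 309
y_2 = 218
r_2 = 44
y1_3 = 194
x_4 = 142
y_4 = 159
r_4 = 53
x_5 = 286
y_5 = 261
r_5 = 35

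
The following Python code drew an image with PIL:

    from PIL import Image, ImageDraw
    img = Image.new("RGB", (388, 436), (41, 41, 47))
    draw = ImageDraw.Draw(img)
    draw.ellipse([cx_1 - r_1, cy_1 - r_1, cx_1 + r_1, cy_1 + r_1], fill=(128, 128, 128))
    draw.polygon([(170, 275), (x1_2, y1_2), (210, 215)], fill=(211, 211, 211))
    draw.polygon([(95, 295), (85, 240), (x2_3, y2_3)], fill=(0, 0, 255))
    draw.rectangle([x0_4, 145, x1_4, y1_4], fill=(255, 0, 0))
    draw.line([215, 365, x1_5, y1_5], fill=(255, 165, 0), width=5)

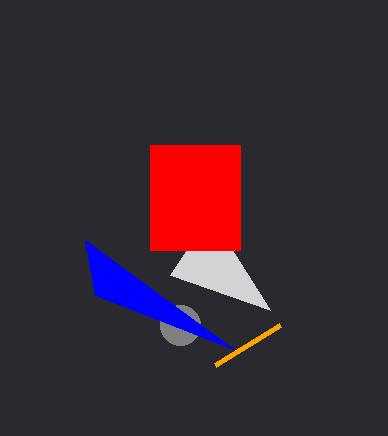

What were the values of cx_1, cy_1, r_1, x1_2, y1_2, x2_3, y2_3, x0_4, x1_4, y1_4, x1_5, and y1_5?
cx_1 = 180, cy_1 = 325, r_1 = 20, x1_2 = 270, y1_2 = 310, x2_3 = 235, y2_3 = 350, x0_4 = 150, x1_4 = 240, y1_4 = 250, x1_5 = 280, y1_5 = 325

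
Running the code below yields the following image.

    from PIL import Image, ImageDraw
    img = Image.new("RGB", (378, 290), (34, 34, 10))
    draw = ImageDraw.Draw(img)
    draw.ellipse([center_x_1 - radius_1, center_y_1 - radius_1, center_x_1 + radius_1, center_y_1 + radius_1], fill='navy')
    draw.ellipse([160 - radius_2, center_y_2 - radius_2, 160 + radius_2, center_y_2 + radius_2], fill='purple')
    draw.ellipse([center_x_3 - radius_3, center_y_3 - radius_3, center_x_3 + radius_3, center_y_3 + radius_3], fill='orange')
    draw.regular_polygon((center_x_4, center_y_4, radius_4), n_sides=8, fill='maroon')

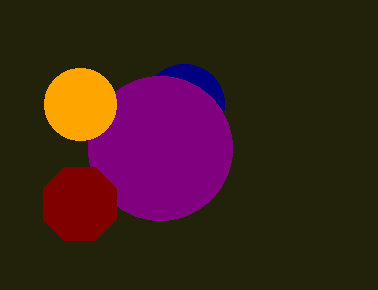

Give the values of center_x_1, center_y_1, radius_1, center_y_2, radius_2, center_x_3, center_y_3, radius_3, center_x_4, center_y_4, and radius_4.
center_x_1 = 184
center_y_1 = 104
radius_1 = 40
center_y_2 = 148
radius_2 = 72
center_x_3 = 80
center_y_3 = 104
radius_3 = 36
center_x_4 = 80
center_y_4 = 204
radius_4 = 40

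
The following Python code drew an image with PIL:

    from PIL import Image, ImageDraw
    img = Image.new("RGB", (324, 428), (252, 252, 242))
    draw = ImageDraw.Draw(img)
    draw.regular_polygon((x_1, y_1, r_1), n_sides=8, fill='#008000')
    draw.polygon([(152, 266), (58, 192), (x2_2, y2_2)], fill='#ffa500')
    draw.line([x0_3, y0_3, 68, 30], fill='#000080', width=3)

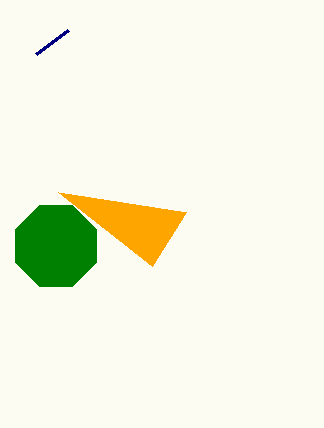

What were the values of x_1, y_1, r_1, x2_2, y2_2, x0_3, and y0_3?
x_1 = 56
y_1 = 246
r_1 = 44
x2_2 = 186
y2_2 = 212
x0_3 = 36
y0_3 = 54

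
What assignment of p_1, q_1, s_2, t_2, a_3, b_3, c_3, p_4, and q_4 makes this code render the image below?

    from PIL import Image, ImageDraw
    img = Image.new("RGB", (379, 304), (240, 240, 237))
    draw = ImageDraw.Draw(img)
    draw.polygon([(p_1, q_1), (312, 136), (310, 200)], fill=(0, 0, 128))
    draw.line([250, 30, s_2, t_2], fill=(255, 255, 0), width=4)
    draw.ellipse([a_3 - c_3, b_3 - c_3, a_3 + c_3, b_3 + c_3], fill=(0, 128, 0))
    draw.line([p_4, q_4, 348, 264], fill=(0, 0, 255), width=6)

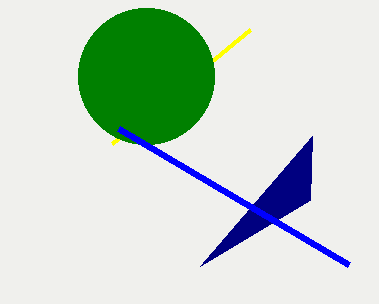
p_1 = 200
q_1 = 266
s_2 = 112
t_2 = 144
a_3 = 146
b_3 = 76
c_3 = 68
p_4 = 118
q_4 = 128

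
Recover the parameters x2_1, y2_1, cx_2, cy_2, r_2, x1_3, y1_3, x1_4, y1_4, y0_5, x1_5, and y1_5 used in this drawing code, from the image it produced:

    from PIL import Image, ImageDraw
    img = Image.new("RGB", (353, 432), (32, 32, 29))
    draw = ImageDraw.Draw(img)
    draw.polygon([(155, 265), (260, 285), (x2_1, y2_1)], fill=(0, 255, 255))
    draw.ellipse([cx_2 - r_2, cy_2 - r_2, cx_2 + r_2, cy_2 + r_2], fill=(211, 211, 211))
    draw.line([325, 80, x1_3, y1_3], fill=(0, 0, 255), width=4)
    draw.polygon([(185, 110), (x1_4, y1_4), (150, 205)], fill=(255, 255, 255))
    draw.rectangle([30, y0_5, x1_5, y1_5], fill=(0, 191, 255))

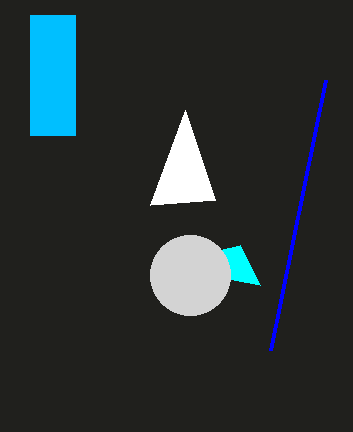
x2_1 = 240
y2_1 = 245
cx_2 = 190
cy_2 = 275
r_2 = 40
x1_3 = 270
y1_3 = 350
x1_4 = 215
y1_4 = 200
y0_5 = 15
x1_5 = 75
y1_5 = 135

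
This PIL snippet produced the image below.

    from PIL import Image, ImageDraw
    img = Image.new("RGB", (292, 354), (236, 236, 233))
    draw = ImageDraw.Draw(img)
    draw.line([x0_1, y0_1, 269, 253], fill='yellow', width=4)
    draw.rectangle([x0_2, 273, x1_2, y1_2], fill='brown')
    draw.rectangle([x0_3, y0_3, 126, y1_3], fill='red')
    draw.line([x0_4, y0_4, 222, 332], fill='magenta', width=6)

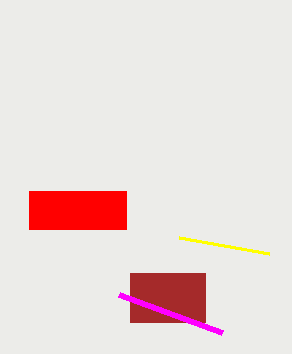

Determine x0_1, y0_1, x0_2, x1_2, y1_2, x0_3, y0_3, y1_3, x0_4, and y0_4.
x0_1 = 179; y0_1 = 237; x0_2 = 130; x1_2 = 205; y1_2 = 322; x0_3 = 29; y0_3 = 191; y1_3 = 229; x0_4 = 119; y0_4 = 294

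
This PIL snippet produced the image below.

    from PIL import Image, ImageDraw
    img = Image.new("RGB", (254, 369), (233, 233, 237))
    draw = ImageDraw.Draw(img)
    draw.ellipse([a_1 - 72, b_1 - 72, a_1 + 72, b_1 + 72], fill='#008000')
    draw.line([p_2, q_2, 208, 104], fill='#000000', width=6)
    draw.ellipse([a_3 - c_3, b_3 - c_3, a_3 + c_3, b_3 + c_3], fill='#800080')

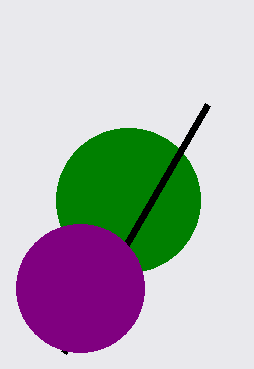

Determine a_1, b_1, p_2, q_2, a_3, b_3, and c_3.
a_1 = 128, b_1 = 200, p_2 = 64, q_2 = 352, a_3 = 80, b_3 = 288, c_3 = 64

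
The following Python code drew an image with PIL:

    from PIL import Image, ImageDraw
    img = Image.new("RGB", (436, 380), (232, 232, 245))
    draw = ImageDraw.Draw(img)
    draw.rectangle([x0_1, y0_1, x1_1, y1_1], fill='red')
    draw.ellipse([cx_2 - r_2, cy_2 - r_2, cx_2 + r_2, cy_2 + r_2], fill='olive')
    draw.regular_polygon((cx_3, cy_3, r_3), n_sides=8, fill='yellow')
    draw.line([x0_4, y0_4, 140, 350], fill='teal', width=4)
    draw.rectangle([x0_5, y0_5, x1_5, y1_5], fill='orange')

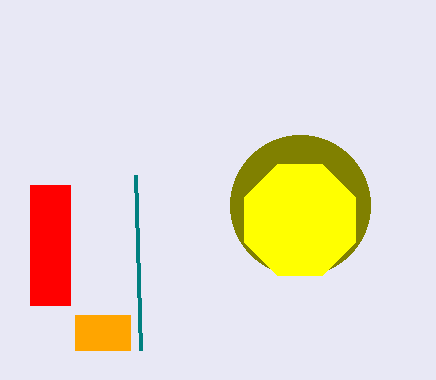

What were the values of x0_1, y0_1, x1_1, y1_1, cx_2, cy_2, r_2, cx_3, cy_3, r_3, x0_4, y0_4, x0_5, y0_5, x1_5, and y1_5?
x0_1 = 30; y0_1 = 185; x1_1 = 70; y1_1 = 305; cx_2 = 300; cy_2 = 205; r_2 = 70; cx_3 = 300; cy_3 = 220; r_3 = 60; x0_4 = 135; y0_4 = 175; x0_5 = 75; y0_5 = 315; x1_5 = 130; y1_5 = 350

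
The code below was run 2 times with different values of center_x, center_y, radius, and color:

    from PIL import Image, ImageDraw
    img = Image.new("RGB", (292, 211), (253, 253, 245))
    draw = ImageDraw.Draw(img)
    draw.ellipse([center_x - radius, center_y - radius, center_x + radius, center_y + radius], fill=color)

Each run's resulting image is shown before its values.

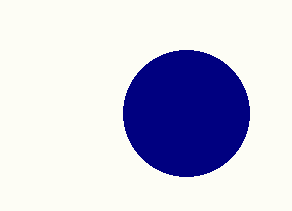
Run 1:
center_x = 186; center_y = 113; radius = 63; color = 'navy'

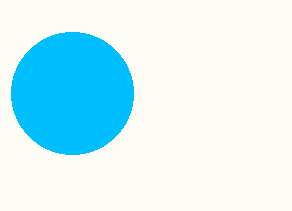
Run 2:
center_x = 72, center_y = 93, radius = 61, color = 'deepskyblue'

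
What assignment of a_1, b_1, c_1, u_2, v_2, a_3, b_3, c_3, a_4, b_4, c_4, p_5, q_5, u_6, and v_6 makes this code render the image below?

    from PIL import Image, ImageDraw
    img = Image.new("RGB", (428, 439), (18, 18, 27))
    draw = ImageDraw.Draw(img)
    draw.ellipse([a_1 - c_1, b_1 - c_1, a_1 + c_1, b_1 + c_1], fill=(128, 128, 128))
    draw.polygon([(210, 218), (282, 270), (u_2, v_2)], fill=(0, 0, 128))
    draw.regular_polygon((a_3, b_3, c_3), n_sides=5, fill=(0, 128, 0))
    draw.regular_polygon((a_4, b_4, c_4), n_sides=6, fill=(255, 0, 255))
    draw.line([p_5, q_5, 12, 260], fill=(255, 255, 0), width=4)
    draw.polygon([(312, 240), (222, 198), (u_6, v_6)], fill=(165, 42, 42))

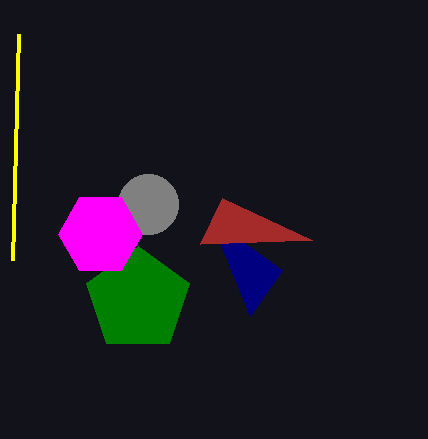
a_1 = 148; b_1 = 204; c_1 = 30; u_2 = 250; v_2 = 316; a_3 = 138; b_3 = 300; c_3 = 54; a_4 = 100; b_4 = 234; c_4 = 42; p_5 = 18; q_5 = 34; u_6 = 200; v_6 = 244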